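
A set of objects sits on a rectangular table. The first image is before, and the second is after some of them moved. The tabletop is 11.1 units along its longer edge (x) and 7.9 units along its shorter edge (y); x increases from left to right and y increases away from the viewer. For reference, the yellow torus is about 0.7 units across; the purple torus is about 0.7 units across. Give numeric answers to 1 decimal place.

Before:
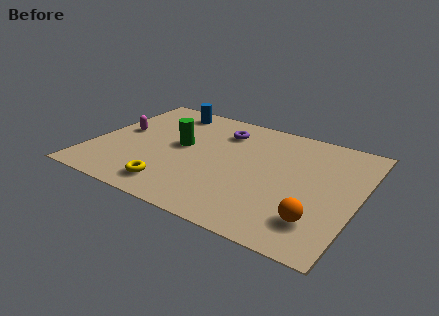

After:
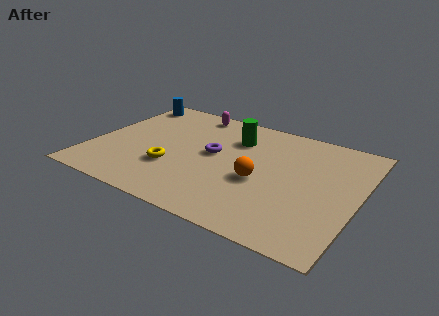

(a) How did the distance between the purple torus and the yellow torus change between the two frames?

-2.7

The distance was about 5.0 in the first image and 2.3 in the second, so they moved 2.7 units closer together.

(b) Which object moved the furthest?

the magenta capsule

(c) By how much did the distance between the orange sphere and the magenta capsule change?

-4.0

The distance was about 9.1 in the first image and 5.1 in the second, so they moved 4.0 units closer together.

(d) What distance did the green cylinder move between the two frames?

2.6

From (3.6, 4.3) to (5.7, 5.8), the green cylinder covered √(2.1² + 1.5²) ≈ 2.6 units.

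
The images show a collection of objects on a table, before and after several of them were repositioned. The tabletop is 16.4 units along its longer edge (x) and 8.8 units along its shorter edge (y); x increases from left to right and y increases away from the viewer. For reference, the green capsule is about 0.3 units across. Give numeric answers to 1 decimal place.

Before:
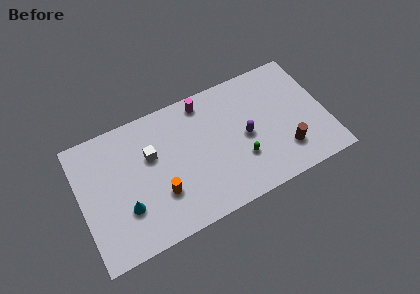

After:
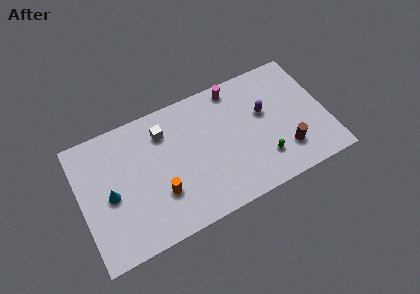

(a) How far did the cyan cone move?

1.6

The cyan cone was near (2.8, 2.8) before and (1.9, 4.1) after, so it travelled √(0.9² + 1.3²) ≈ 1.6 units.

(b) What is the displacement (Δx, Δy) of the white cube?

(1.0, 1.2)

The white cube was at about (4.8, 5.6) and moved to about (5.8, 6.8).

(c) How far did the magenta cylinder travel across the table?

2.1

The magenta cylinder was near (8.6, 7.7) before and (10.7, 7.8) after, so it travelled √(2.1² + 0.1²) ≈ 2.1 units.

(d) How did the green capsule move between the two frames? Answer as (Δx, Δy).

(1.4, -0.6)

From the two frames, the green capsule sits at roughly (10.5, 2.8) before and (11.9, 2.2) after.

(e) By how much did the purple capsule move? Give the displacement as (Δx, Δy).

(1.4, 1.1)

The purple capsule was at about (11.0, 4.2) and moved to about (12.4, 5.3).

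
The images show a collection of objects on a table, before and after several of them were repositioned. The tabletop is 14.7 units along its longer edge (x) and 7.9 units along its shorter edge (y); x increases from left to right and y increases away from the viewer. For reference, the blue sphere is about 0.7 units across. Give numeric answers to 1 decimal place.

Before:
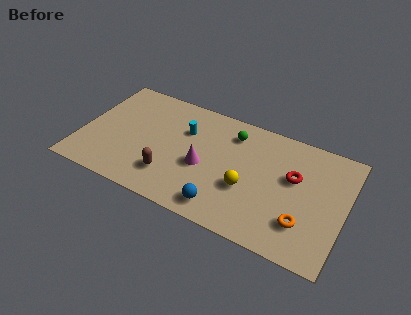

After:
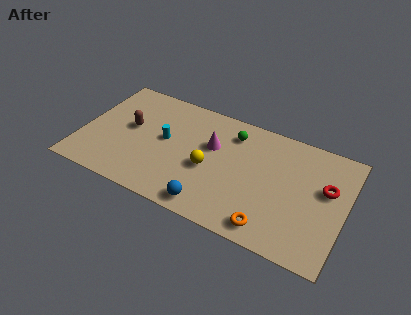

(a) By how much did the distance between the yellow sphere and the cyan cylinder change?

-1.7

They were about 4.5 units apart before and 2.8 after — 1.7 units closer together.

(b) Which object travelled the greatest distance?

the brown capsule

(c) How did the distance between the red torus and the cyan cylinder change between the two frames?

+2.8

Before: roughly 6.2 units apart; after: 9.0. That's 2.8 units further apart.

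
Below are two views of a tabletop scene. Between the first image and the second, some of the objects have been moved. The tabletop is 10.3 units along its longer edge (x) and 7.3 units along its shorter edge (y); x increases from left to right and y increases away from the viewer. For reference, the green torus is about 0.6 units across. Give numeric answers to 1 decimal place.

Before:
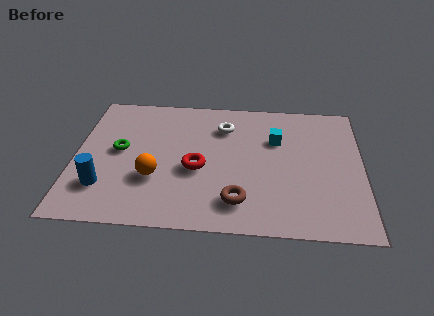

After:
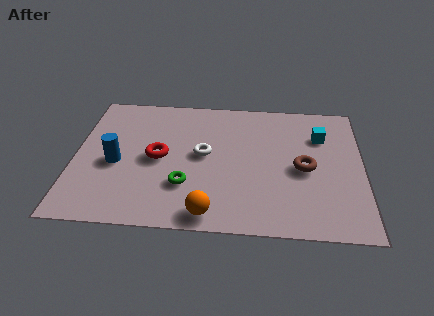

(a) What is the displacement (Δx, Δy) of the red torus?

(-1.4, 0.5)

The red torus was at about (4.4, 3.1) and moved to about (3.0, 3.6).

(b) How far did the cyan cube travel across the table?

1.6

The cyan cube moved from about (7.2, 4.9) to (8.8, 5.2), a distance of √(1.6² + 0.3²) ≈ 1.6.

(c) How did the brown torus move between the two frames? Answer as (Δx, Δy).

(2.3, 1.9)

From the two frames, the brown torus sits at roughly (5.9, 1.5) before and (8.2, 3.4) after.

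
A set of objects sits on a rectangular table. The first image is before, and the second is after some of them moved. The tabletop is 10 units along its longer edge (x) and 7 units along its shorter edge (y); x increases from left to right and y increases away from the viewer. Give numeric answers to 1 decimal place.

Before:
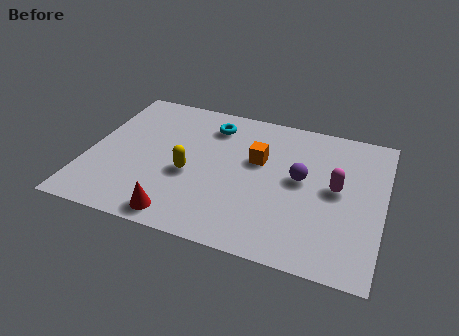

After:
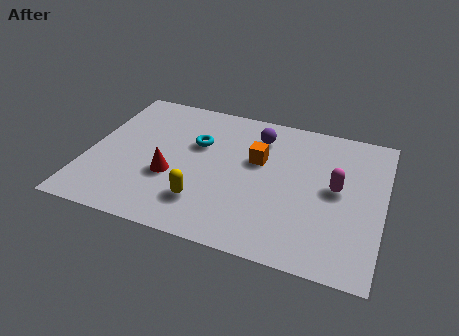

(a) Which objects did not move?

the orange cube and the magenta capsule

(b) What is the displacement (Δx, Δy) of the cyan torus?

(-0.4, -1.1)

From the two frames, the cyan torus sits at roughly (4.0, 5.6) before and (3.6, 4.5) after.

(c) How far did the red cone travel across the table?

1.9

The red cone was near (3.4, 0.8) before and (2.9, 2.6) after, so it travelled √(0.5² + 1.8²) ≈ 1.9 units.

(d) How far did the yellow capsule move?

1.3

The yellow capsule was near (3.5, 2.9) before and (4.1, 1.7) after, so it travelled √(0.6² + 1.2²) ≈ 1.3 units.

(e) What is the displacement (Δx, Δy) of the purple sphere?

(-1.6, 1.7)

The purple sphere was at about (7.2, 3.8) and moved to about (5.6, 5.5).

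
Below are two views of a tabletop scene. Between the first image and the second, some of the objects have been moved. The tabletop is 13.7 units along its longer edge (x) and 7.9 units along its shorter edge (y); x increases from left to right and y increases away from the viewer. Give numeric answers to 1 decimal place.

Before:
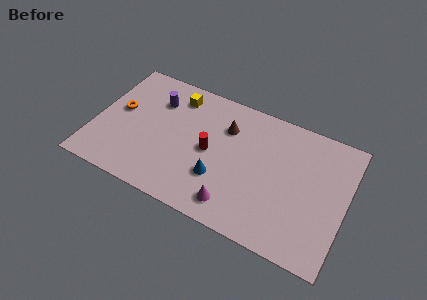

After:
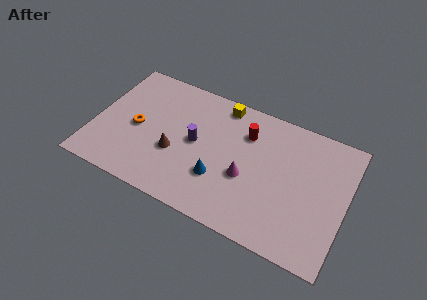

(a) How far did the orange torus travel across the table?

1.3

The orange torus moved from about (1.2, 4.4) to (2.3, 3.7), a distance of √(1.1² + 0.7²) ≈ 1.3.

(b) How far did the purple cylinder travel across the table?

2.9

The purple cylinder moved from about (3.1, 5.8) to (5.5, 4.1), a distance of √(2.4² + 1.7²) ≈ 2.9.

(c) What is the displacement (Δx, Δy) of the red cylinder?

(1.8, 1.9)

The red cylinder was at about (6.3, 3.9) and moved to about (8.1, 5.8).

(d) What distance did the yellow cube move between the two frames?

2.5

The yellow cube was near (4.1, 6.5) before and (6.6, 7.0) after, so it travelled √(2.5² + 0.5²) ≈ 2.5 units.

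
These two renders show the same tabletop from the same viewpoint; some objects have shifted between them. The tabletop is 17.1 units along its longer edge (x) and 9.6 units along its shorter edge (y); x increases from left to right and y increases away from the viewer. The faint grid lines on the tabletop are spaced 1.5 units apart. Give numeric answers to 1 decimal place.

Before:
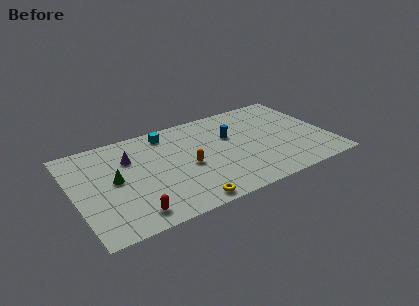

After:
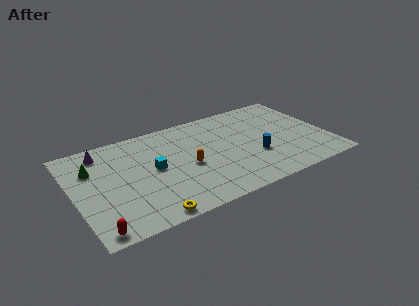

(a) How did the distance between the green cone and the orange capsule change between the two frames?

+1.7

The distance was about 4.9 in the first image and 6.6 in the second, so they moved 1.7 units further apart.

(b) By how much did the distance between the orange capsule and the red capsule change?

+2.3

The distance was about 5.0 in the first image and 7.3 in the second, so they moved 2.3 units further apart.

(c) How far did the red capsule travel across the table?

2.5

The red capsule moved from about (3.4, 1.4) to (1.0, 0.9), a distance of √(2.4² + 0.5²) ≈ 2.5.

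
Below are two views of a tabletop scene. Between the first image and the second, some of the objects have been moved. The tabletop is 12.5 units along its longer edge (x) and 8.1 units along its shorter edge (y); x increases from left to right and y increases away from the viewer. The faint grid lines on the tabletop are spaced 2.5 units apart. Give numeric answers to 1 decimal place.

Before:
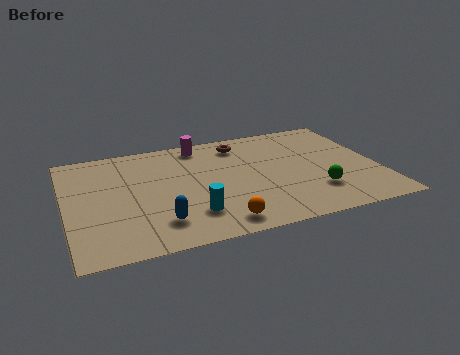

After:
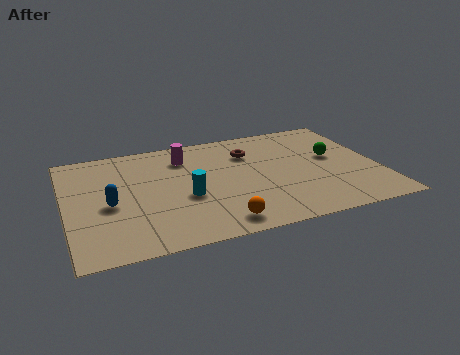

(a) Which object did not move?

the orange sphere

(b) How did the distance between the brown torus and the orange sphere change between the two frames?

-0.7

Before: roughly 5.8 units apart; after: 5.1. That's 0.7 units closer together.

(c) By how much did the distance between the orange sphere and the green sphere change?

+2.0

They were about 4.1 units apart before and 6.1 after — 2.0 units further apart.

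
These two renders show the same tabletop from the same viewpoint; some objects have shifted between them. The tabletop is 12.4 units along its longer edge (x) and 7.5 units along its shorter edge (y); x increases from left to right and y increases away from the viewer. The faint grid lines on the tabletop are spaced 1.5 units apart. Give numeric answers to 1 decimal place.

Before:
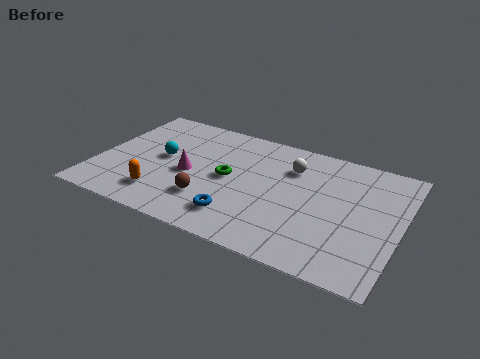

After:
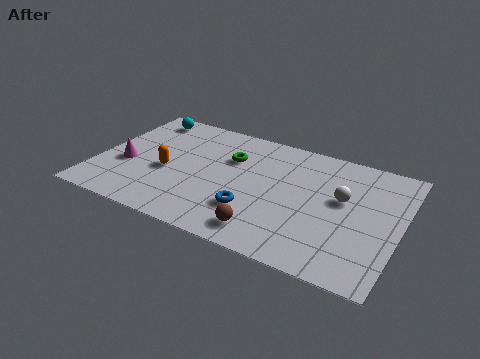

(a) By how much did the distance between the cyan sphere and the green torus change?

+1.3

Before: roughly 2.8 units apart; after: 4.1. That's 1.3 units further apart.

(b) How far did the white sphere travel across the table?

2.5

The white sphere was near (7.8, 5.5) before and (10.0, 4.4) after, so it travelled √(2.2² + 1.1²) ≈ 2.5 units.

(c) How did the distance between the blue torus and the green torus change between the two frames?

+0.9

They were about 2.3 units apart before and 3.2 after — 0.9 units further apart.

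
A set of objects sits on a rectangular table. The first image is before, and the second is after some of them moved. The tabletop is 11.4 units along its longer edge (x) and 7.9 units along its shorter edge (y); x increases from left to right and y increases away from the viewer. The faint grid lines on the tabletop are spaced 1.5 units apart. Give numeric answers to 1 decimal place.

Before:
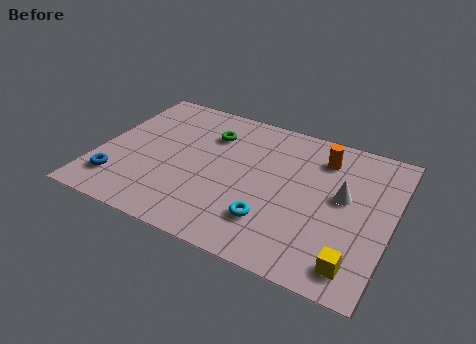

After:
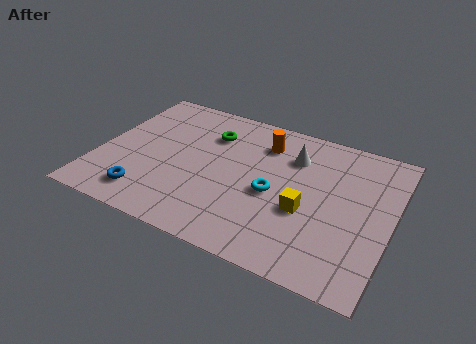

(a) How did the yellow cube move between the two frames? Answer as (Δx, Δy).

(-2.1, 1.9)

From the two frames, the yellow cube sits at roughly (10.3, 1.2) before and (8.2, 3.1) after.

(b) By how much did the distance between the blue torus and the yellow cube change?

-3.1

The distance was about 9.3 in the first image and 6.2 in the second, so they moved 3.1 units closer together.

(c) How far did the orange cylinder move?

2.3

The orange cylinder was near (8.5, 6.2) before and (6.2, 6.1) after, so it travelled √(2.3² + 0.1²) ≈ 2.3 units.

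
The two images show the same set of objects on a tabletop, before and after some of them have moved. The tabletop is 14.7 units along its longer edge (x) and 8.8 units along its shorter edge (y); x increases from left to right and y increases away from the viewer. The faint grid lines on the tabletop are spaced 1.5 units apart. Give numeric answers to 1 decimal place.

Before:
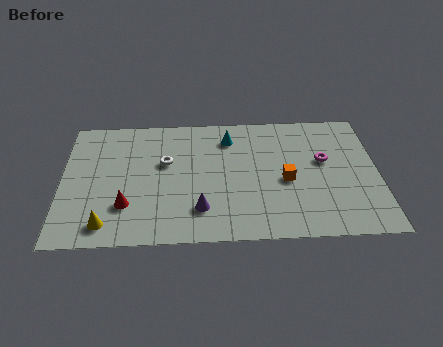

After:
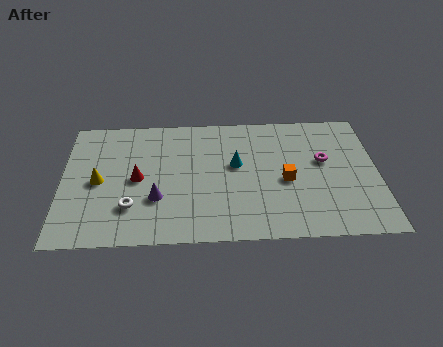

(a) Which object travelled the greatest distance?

the white torus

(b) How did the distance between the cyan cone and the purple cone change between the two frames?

-0.8

The distance was about 5.1 in the first image and 4.3 in the second, so they moved 0.8 units closer together.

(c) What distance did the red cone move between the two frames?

1.9

The red cone moved from about (3.0, 2.5) to (3.5, 4.3), a distance of √(0.5² + 1.8²) ≈ 1.9.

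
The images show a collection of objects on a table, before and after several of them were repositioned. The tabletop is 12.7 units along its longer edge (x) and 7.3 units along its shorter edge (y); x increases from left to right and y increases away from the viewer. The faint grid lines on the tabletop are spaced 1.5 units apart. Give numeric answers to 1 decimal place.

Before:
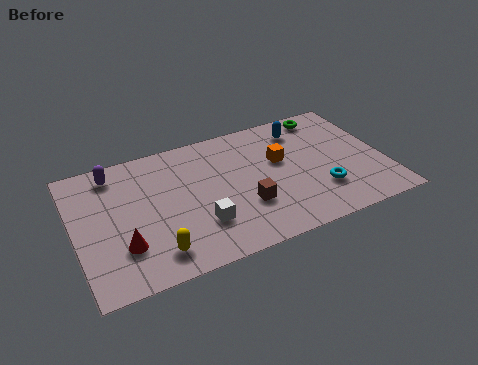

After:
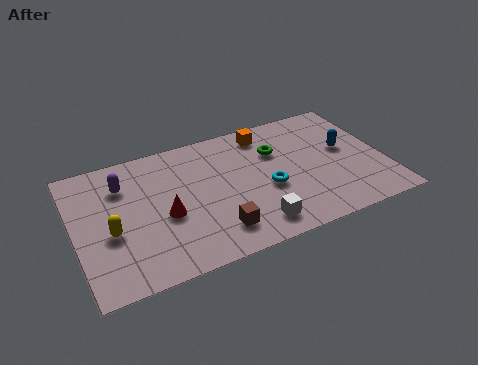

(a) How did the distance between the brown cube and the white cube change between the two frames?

-0.4

They were about 1.9 units apart before and 1.5 after — 0.4 units closer together.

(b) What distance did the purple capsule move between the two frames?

0.9

The purple capsule moved from about (1.8, 6.2) to (2.1, 5.4), a distance of √(0.3² + 0.8²) ≈ 0.9.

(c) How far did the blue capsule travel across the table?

2.4

From (9.6, 5.9) to (11.2, 4.1), the blue capsule covered √(1.6² + 1.8²) ≈ 2.4 units.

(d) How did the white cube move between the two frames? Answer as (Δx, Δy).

(2.1, -0.9)

The white cube was at about (4.9, 2.1) and moved to about (7.0, 1.2).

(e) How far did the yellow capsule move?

2.3

The yellow capsule was near (3.0, 1.3) before and (1.4, 3.0) after, so it travelled √(1.6² + 1.7²) ≈ 2.3 units.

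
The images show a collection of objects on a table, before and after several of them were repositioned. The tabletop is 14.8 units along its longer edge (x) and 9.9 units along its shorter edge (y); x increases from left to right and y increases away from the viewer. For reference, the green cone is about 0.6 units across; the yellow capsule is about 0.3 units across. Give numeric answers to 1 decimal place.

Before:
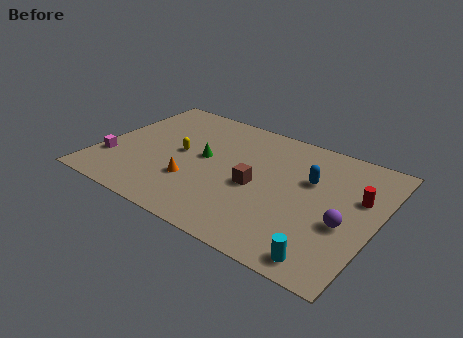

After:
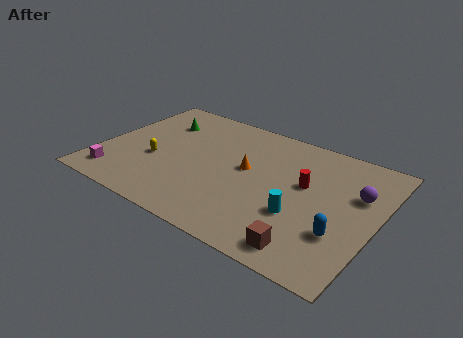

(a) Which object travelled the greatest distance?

the brown cube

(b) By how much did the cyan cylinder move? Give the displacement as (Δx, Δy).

(-1.8, 2.3)

The cyan cylinder started near (12.8, 1.1) and ended near (11.0, 3.4).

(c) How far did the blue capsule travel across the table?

3.8

The blue capsule moved from about (11.1, 6.3) to (13.2, 3.1), a distance of √(2.1² + 3.2²) ≈ 3.8.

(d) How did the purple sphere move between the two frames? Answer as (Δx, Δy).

(0.3, 2.5)

From the two frames, the purple sphere sits at roughly (13.3, 3.9) before and (13.6, 6.4) after.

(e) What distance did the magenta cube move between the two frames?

1.3

The magenta cube moved from about (0.8, 2.8) to (1.3, 1.6), a distance of √(0.5² + 1.2²) ≈ 1.3.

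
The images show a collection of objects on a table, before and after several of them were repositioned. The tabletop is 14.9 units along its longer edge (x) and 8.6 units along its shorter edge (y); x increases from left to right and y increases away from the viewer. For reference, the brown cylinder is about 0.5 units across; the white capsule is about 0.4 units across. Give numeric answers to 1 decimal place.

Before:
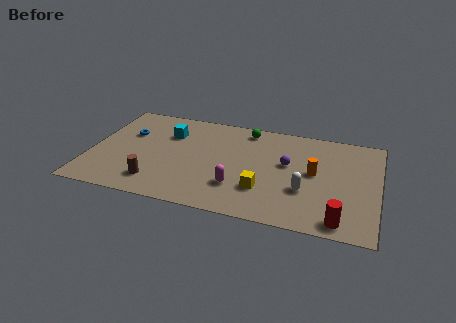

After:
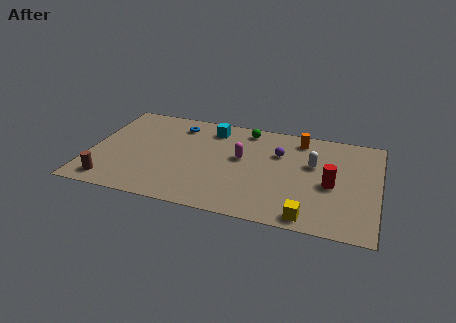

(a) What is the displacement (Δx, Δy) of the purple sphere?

(-0.5, 0.8)

From the two frames, the purple sphere sits at roughly (10.2, 5.0) before and (9.7, 5.8) after.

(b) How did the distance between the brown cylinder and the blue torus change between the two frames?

+2.2

Before: roughly 4.3 units apart; after: 6.5. That's 2.2 units further apart.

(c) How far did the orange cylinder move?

2.8

From (11.6, 4.6) to (10.7, 7.3), the orange cylinder covered √(0.9² + 2.7²) ≈ 2.8 units.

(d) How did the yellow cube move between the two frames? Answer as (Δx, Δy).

(2.4, -1.6)

The yellow cube started near (9.1, 2.5) and ended near (11.5, 0.9).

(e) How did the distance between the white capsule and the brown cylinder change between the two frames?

+3.3

Before: roughly 7.7 units apart; after: 11.0. That's 3.3 units further apart.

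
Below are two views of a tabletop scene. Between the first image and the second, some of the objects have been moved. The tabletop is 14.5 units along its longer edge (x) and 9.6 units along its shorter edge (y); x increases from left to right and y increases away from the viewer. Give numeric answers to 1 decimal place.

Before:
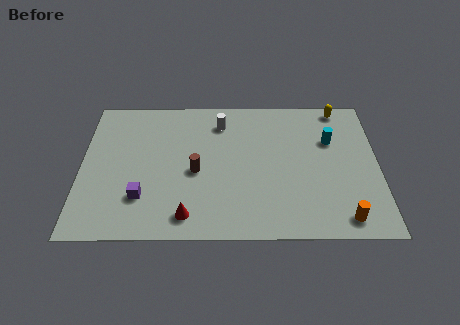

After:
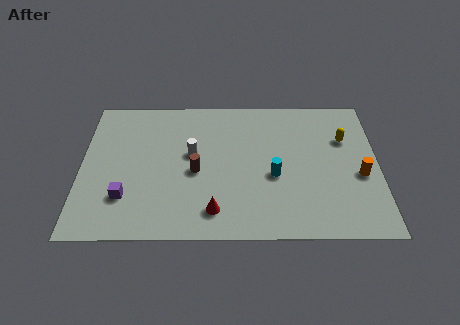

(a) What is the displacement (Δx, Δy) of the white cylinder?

(-1.4, -2.2)

The white cylinder was at about (6.8, 7.7) and moved to about (5.4, 5.5).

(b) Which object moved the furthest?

the cyan cylinder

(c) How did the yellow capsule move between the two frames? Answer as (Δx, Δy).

(0.2, -2.2)

From the two frames, the yellow capsule sits at roughly (12.7, 8.7) before and (12.9, 6.5) after.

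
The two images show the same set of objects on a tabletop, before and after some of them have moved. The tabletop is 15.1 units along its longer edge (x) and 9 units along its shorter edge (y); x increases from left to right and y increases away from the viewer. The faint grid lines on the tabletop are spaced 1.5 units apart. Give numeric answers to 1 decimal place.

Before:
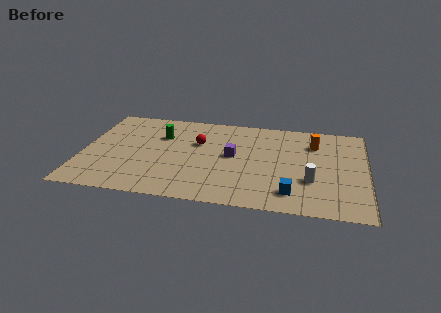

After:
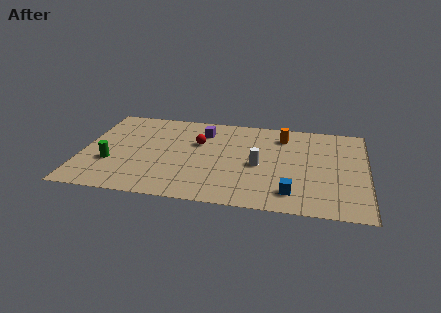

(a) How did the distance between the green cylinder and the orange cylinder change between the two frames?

+1.7

The distance was about 8.2 in the first image and 9.9 in the second, so they moved 1.7 units further apart.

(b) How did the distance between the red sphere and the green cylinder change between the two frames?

+3.2

Before: roughly 2.0 units apart; after: 5.2. That's 3.2 units further apart.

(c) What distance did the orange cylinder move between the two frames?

1.8

From (12.3, 6.7) to (10.6, 7.2), the orange cylinder covered √(1.7² + 0.5²) ≈ 1.8 units.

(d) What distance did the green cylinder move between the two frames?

4.0

The green cylinder moved from about (4.1, 6.2) to (1.6, 3.1), a distance of √(2.5² + 3.1²) ≈ 4.0.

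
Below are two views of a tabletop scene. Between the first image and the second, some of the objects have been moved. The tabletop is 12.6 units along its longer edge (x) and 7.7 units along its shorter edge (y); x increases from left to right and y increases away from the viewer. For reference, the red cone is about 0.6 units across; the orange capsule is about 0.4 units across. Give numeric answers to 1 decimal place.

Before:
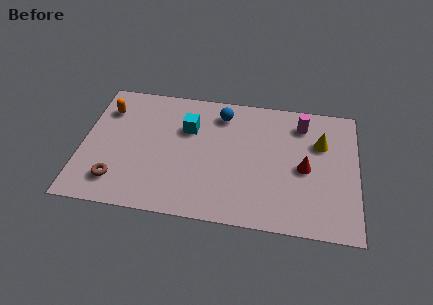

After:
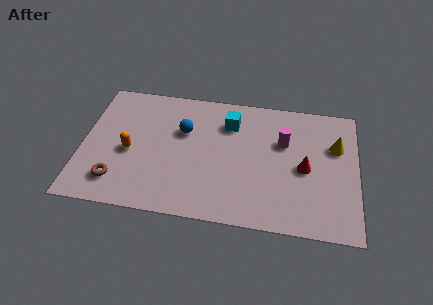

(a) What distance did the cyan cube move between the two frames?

2.0

The cyan cube was near (4.8, 5.2) before and (6.7, 5.8) after, so it travelled √(1.9² + 0.6²) ≈ 2.0 units.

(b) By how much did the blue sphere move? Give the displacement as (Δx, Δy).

(-1.7, -1.3)

From the two frames, the blue sphere sits at roughly (6.3, 6.3) before and (4.6, 5.0) after.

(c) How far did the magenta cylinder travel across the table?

1.4

The magenta cylinder was near (10.0, 6.2) before and (9.2, 5.0) after, so it travelled √(0.8² + 1.2²) ≈ 1.4 units.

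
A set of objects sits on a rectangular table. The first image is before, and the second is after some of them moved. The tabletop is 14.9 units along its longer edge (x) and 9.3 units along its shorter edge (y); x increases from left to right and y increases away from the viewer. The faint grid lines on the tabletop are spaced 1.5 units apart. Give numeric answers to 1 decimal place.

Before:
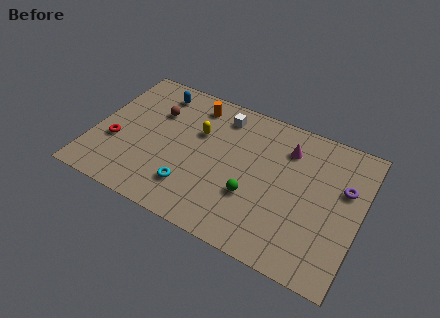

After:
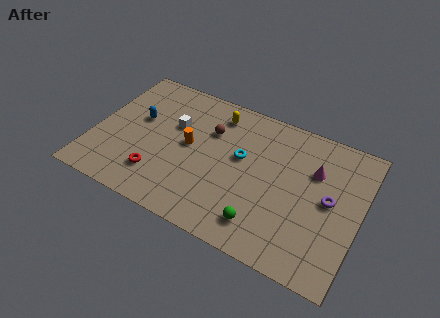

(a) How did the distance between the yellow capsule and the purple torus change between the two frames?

-0.9

Before: roughly 8.2 units apart; after: 7.3. That's 0.9 units closer together.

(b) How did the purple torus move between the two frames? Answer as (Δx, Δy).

(-0.7, -1.1)

From the two frames, the purple torus sits at roughly (13.9, 5.9) before and (13.2, 4.8) after.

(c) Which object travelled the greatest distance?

the cyan torus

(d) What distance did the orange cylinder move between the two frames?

2.9

The orange cylinder moved from about (5.2, 7.8) to (5.3, 4.9), a distance of √(0.1² + 2.9²) ≈ 2.9.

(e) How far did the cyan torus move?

4.0

From (5.8, 2.2) to (8.2, 5.4), the cyan torus covered √(2.4² + 3.2²) ≈ 4.0 units.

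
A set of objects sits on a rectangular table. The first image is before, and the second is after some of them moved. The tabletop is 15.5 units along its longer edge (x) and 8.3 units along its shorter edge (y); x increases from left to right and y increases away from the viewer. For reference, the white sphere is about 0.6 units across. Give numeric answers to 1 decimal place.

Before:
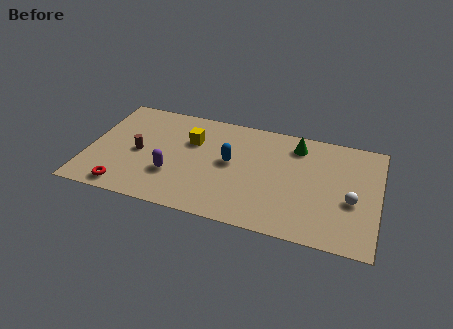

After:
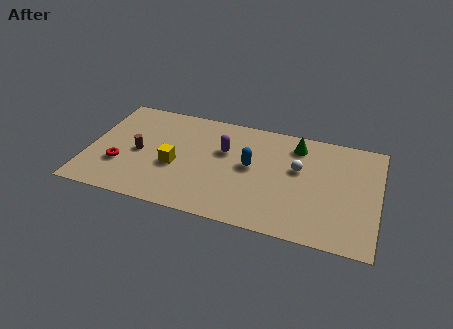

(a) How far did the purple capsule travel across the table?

3.7

The purple capsule was near (4.6, 2.7) before and (7.2, 5.3) after, so it travelled √(2.6² + 2.6²) ≈ 3.7 units.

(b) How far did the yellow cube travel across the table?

2.3

From (5.4, 5.6) to (4.7, 3.4), the yellow cube covered √(0.7² + 2.2²) ≈ 2.3 units.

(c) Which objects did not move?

the brown cylinder and the green cone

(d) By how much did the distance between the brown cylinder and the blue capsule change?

+1.1

The distance was about 4.9 in the first image and 6.0 in the second, so they moved 1.1 units further apart.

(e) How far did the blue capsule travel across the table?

1.1

From (7.6, 4.5) to (8.7, 4.5), the blue capsule covered √(1.1² + 0.0²) ≈ 1.1 units.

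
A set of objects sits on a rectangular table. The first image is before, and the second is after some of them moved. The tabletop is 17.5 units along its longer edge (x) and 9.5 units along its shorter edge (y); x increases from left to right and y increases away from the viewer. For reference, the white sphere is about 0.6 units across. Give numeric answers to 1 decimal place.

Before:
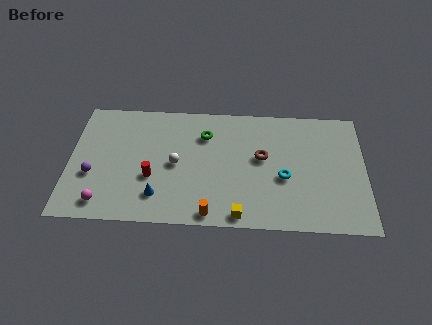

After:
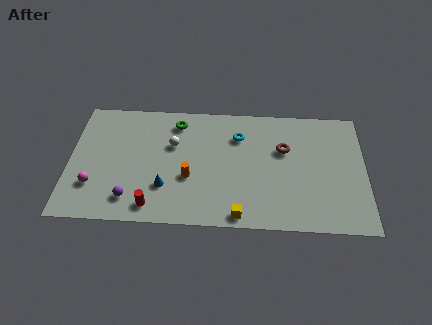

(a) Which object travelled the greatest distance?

the cyan torus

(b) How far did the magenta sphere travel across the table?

1.4

From (2.1, 1.4) to (1.5, 2.7), the magenta sphere covered √(0.6² + 1.3²) ≈ 1.4 units.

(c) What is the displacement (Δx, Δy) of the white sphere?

(-0.2, 1.5)

From the two frames, the white sphere sits at roughly (6.3, 4.6) before and (6.1, 6.1) after.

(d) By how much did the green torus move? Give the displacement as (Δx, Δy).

(-1.7, 0.9)

The green torus was at about (8.0, 7.0) and moved to about (6.3, 7.9).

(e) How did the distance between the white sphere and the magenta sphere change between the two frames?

+0.4

They were about 5.3 units apart before and 5.7 after — 0.4 units further apart.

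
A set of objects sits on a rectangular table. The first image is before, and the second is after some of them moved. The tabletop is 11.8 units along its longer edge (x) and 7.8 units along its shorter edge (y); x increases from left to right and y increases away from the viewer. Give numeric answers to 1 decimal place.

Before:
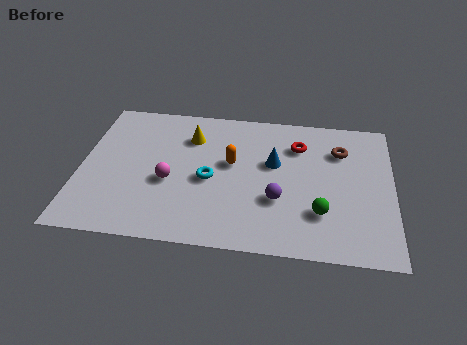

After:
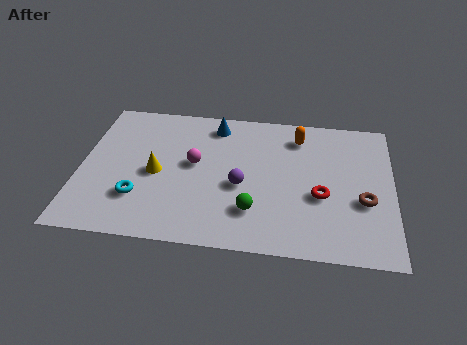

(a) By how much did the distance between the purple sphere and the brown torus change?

+0.8

They were about 3.8 units apart before and 4.6 after — 0.8 units further apart.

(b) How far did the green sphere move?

2.5

From (9.1, 2.2) to (6.6, 2.0), the green sphere covered √(2.5² + 0.2²) ≈ 2.5 units.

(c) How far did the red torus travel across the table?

2.8

From (8.2, 5.8) to (9.1, 3.1), the red torus covered √(0.9² + 2.7²) ≈ 2.8 units.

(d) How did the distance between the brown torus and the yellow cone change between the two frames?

+2.1

They were about 5.7 units apart before and 7.8 after — 2.1 units further apart.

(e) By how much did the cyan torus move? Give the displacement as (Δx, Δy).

(-2.6, -1.3)

From the two frames, the cyan torus sits at roughly (4.9, 3.5) before and (2.3, 2.2) after.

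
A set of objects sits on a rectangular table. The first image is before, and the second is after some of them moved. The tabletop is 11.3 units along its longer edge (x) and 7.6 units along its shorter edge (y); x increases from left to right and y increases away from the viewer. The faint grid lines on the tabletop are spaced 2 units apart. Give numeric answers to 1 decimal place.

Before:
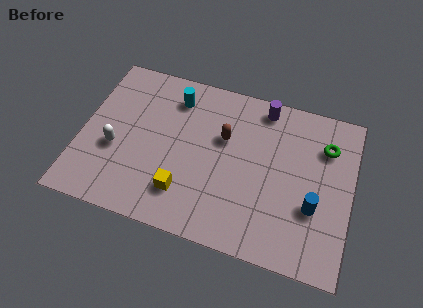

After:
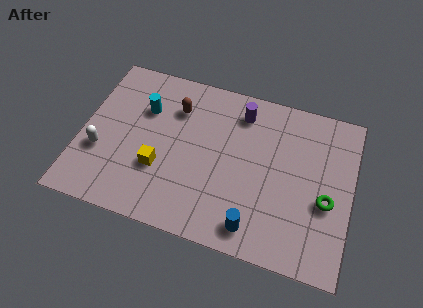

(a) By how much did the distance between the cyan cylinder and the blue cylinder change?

-0.5

They were about 7.0 units apart before and 6.5 after — 0.5 units closer together.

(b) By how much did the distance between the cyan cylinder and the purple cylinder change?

+0.4

The distance was about 3.7 in the first image and 4.1 in the second, so they moved 0.4 units further apart.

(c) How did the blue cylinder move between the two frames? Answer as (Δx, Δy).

(-2.3, -1.6)

From the two frames, the blue cylinder sits at roughly (9.8, 2.7) before and (7.5, 1.1) after.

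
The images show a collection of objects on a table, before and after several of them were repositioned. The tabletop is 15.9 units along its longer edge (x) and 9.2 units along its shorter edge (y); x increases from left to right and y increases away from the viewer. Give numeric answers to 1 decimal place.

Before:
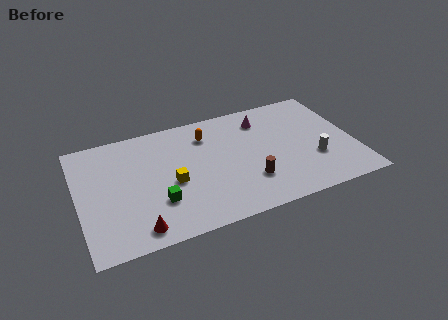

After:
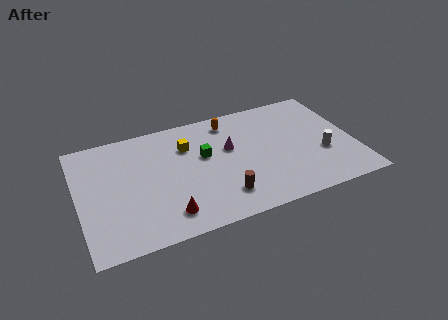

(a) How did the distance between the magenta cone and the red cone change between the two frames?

-4.3

The distance was about 9.9 in the first image and 5.6 in the second, so they moved 4.3 units closer together.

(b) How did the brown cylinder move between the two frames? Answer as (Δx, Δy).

(-1.6, -0.6)

The brown cylinder started near (9.6, 2.6) and ended near (8.0, 2.0).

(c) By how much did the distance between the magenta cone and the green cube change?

-6.4

They were about 7.9 units apart before and 1.5 after — 6.4 units closer together.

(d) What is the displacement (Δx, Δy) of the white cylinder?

(0.5, 0.3)

The white cylinder was at about (13.5, 3.1) and moved to about (14.0, 3.4).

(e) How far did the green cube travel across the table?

4.0

From (4.4, 2.8) to (7.3, 5.5), the green cube covered √(2.9² + 2.7²) ≈ 4.0 units.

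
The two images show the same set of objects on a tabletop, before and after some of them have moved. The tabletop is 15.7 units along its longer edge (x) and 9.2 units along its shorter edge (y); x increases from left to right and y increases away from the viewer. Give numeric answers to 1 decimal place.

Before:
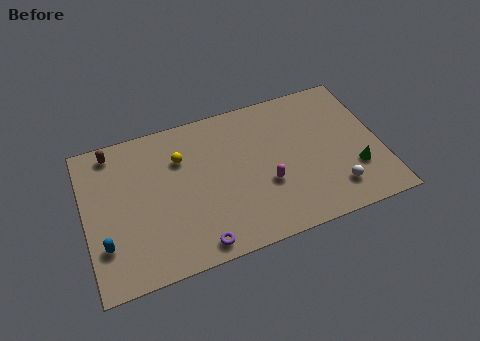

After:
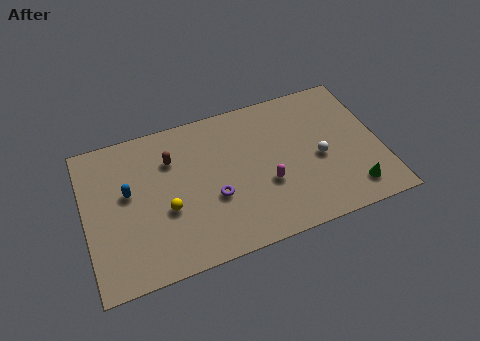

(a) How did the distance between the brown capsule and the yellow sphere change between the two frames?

-0.8

Before: roughly 3.8 units apart; after: 3.0. That's 0.8 units closer together.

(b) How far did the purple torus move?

2.7

The purple torus was near (5.6, 1.0) before and (6.7, 3.5) after, so it travelled √(1.1² + 2.5²) ≈ 2.7 units.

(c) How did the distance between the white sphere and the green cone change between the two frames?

+1.4

The distance was about 1.5 in the first image and 2.9 in the second, so they moved 1.4 units further apart.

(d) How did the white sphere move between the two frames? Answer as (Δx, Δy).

(-0.6, 2.2)

From the two frames, the white sphere sits at roughly (13.0, 1.9) before and (12.4, 4.1) after.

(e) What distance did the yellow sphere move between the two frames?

3.1

The yellow sphere moved from about (5.2, 6.5) to (4.2, 3.6), a distance of √(1.0² + 2.9²) ≈ 3.1.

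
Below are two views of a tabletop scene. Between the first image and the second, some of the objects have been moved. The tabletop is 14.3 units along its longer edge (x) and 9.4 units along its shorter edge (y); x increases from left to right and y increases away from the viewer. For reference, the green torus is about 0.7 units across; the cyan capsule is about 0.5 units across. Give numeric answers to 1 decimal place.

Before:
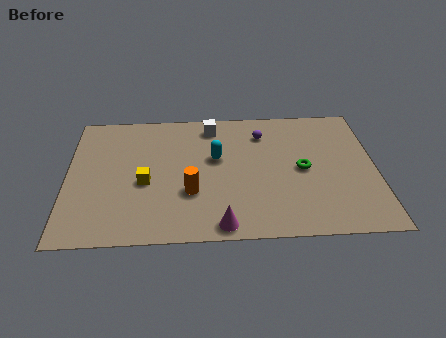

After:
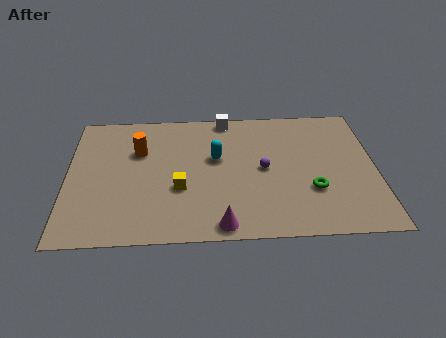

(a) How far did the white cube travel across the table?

0.9

From (6.7, 8.0) to (7.4, 8.6), the white cube covered √(0.7² + 0.6²) ≈ 0.9 units.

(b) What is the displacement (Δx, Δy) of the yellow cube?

(1.6, -0.5)

From the two frames, the yellow cube sits at roughly (3.6, 4.0) before and (5.2, 3.5) after.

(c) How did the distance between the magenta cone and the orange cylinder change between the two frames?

+3.9

The distance was about 2.7 in the first image and 6.6 in the second, so they moved 3.9 units further apart.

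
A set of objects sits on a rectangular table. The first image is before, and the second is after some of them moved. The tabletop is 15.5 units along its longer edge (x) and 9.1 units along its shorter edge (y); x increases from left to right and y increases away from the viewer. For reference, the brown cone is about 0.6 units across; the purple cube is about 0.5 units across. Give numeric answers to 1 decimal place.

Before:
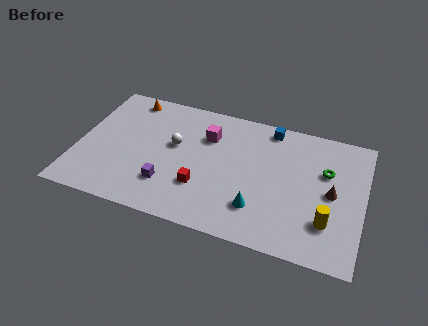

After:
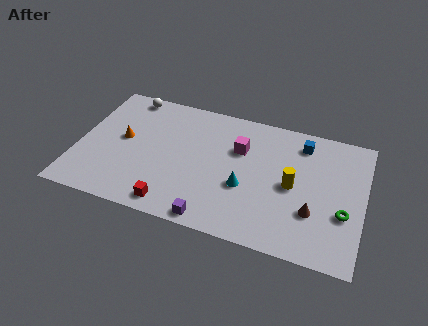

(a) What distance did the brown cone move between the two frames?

1.8

The brown cone moved from about (13.8, 4.5) to (12.9, 2.9), a distance of √(0.9² + 1.6²) ≈ 1.8.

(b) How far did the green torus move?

2.8

The green torus was near (13.4, 5.9) before and (14.5, 3.3) after, so it travelled √(1.1² + 2.6²) ≈ 2.8 units.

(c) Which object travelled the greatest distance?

the white sphere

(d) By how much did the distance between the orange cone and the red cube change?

-2.0

Before: roughly 6.9 units apart; after: 4.9. That's 2.0 units closer together.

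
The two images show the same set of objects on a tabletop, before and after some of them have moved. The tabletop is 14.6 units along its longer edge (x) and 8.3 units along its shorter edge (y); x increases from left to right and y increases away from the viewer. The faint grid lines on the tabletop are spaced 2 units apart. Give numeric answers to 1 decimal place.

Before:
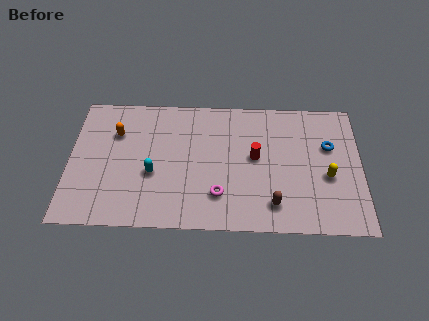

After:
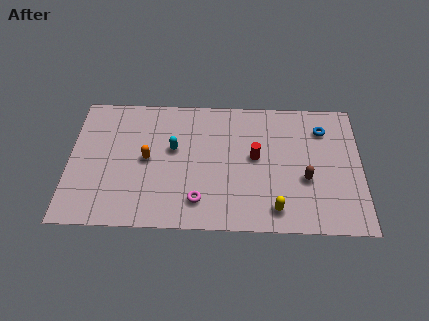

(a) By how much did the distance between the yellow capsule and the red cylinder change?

-0.4

They were about 3.8 units apart before and 3.4 after — 0.4 units closer together.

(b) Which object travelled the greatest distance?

the yellow capsule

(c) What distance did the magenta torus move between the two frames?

1.1

The magenta torus was near (7.5, 2.1) before and (6.5, 1.7) after, so it travelled √(1.0² + 0.4²) ≈ 1.1 units.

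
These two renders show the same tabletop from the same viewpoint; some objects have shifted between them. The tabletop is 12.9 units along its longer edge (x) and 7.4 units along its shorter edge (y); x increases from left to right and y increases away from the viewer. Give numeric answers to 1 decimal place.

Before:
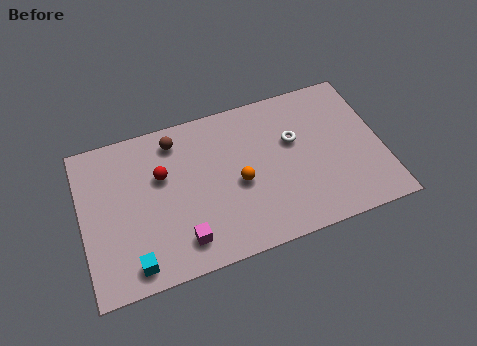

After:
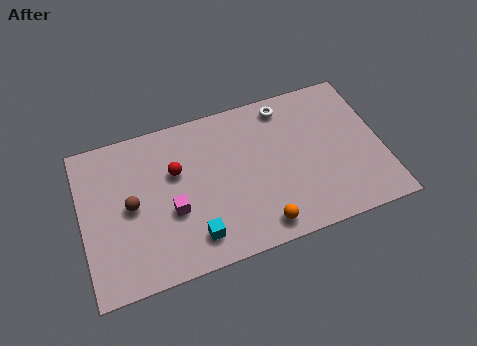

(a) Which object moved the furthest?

the brown sphere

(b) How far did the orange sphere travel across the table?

2.4

The orange sphere was near (6.7, 3.3) before and (7.4, 1.0) after, so it travelled √(0.7² + 2.3²) ≈ 2.4 units.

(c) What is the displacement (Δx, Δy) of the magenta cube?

(-0.3, 1.5)

The magenta cube was at about (4.1, 1.4) and moved to about (3.8, 2.9).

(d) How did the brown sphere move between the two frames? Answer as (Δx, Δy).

(-2.1, -2.5)

The brown sphere was at about (4.2, 6.2) and moved to about (2.1, 3.7).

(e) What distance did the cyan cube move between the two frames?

2.6

From (2.0, 1.0) to (4.6, 1.4), the cyan cube covered √(2.6² + 0.4²) ≈ 2.6 units.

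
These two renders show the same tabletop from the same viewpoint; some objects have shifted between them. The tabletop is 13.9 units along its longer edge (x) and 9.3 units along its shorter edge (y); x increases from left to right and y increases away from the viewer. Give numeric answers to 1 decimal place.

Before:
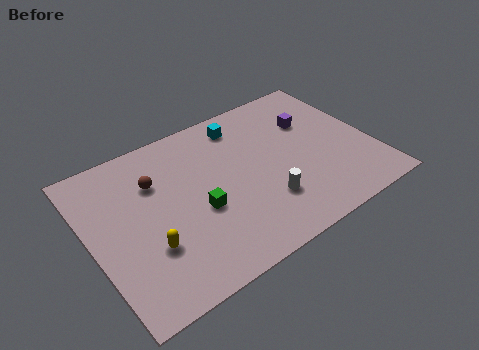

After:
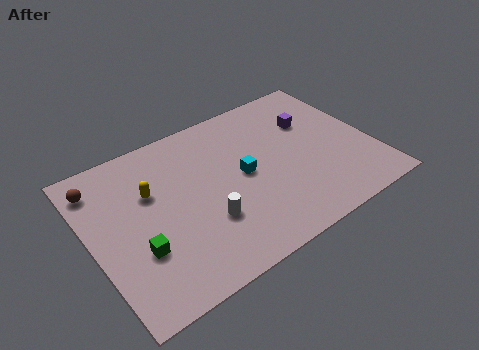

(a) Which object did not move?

the purple cube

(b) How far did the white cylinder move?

2.9

The white cylinder was near (8.2, 2.6) before and (5.3, 3.0) after, so it travelled √(2.9² + 0.4²) ≈ 2.9 units.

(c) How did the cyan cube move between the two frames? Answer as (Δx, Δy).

(-0.5, -3.1)

From the two frames, the cyan cube sits at roughly (8.0, 7.8) before and (7.5, 4.7) after.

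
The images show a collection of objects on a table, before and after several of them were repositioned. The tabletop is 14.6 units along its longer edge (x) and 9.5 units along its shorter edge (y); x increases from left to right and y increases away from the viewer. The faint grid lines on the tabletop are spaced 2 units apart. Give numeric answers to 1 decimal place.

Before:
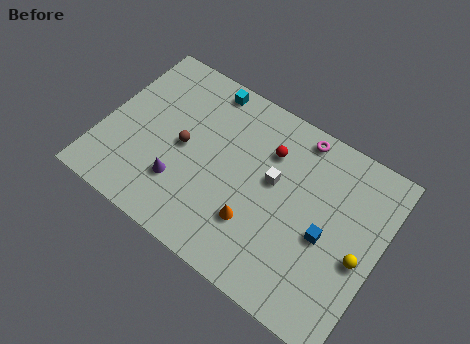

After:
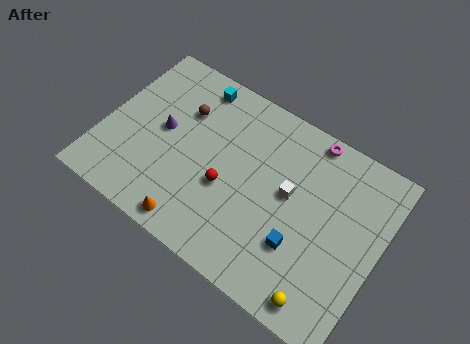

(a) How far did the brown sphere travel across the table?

1.9

The brown sphere was near (4.2, 4.7) before and (3.8, 6.6) after, so it travelled √(0.4² + 1.9²) ≈ 1.9 units.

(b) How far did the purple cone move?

2.7

The purple cone moved from about (4.4, 2.7) to (3.0, 5.0), a distance of √(1.4² + 2.3²) ≈ 2.7.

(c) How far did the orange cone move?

3.4

From (8.4, 2.8) to (5.5, 1.0), the orange cone covered √(2.9² + 1.8²) ≈ 3.4 units.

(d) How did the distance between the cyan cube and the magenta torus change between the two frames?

+1.2

The distance was about 5.0 in the first image and 6.2 in the second, so they moved 1.2 units further apart.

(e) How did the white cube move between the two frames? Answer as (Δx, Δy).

(0.9, -0.2)

The white cube started near (8.9, 5.5) and ended near (9.8, 5.3).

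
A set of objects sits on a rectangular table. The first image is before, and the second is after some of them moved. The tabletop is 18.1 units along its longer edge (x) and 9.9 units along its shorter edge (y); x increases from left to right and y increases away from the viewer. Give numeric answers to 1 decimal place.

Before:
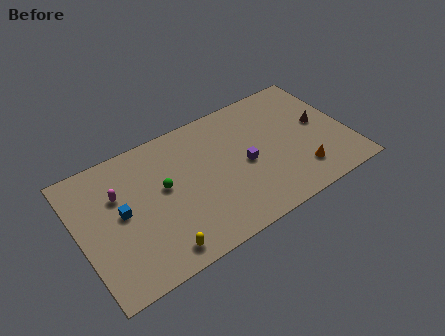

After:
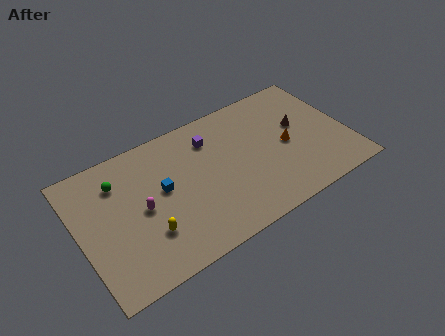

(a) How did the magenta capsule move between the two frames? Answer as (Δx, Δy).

(1.3, -1.8)

The magenta capsule was at about (2.8, 6.6) and moved to about (4.1, 4.8).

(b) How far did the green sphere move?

3.4

The green sphere was near (5.7, 5.6) before and (2.9, 7.5) after, so it travelled √(2.8² + 1.9²) ≈ 3.4 units.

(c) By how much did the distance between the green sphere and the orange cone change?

+2.0

Before: roughly 9.4 units apart; after: 11.4. That's 2.0 units further apart.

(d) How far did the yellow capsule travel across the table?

1.7

From (4.7, 1.3) to (4.2, 2.9), the yellow capsule covered √(0.5² + 1.6²) ≈ 1.7 units.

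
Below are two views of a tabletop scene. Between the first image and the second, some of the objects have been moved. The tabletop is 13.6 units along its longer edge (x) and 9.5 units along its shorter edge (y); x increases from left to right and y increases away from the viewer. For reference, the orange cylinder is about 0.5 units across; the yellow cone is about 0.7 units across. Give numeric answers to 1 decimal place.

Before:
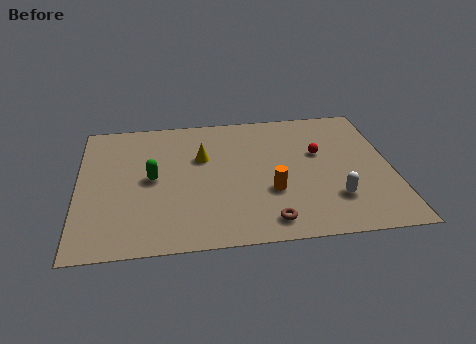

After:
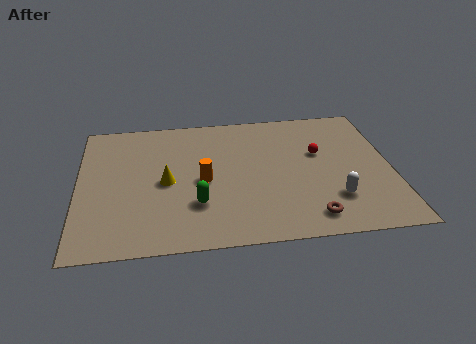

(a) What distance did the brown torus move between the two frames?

1.8

The brown torus was near (8.1, 1.3) before and (9.9, 1.4) after, so it travelled √(1.8² + 0.1²) ≈ 1.8 units.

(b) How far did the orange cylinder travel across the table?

3.1

From (8.3, 3.3) to (5.4, 4.4), the orange cylinder covered √(2.9² + 1.1²) ≈ 3.1 units.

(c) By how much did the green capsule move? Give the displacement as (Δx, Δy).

(1.9, -2.0)

From the two frames, the green capsule sits at roughly (3.2, 4.8) before and (5.1, 2.8) after.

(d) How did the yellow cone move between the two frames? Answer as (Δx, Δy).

(-1.6, -1.6)

The yellow cone started near (5.4, 6.1) and ended near (3.8, 4.5).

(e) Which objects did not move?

the red sphere and the white capsule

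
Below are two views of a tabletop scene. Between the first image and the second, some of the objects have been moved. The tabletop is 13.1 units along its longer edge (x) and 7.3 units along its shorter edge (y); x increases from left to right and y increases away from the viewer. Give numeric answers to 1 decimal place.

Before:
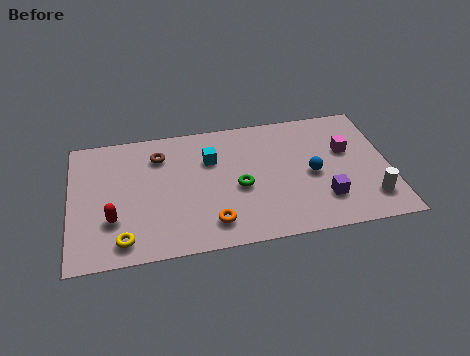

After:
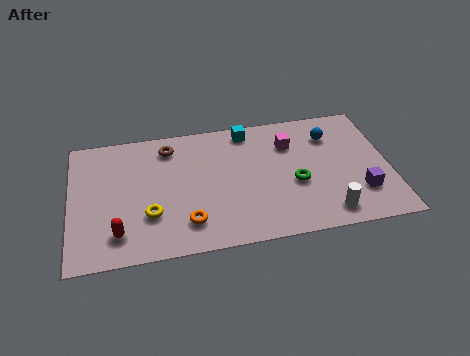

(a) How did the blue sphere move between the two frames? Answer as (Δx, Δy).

(0.9, 2.1)

The blue sphere started near (9.9, 3.4) and ended near (10.8, 5.5).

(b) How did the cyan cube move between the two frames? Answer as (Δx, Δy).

(1.6, 1.4)

The cyan cube was at about (5.8, 5.0) and moved to about (7.4, 6.4).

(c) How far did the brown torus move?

0.6

The brown torus was near (3.7, 5.6) before and (4.1, 6.0) after, so it travelled √(0.4² + 0.4²) ≈ 0.6 units.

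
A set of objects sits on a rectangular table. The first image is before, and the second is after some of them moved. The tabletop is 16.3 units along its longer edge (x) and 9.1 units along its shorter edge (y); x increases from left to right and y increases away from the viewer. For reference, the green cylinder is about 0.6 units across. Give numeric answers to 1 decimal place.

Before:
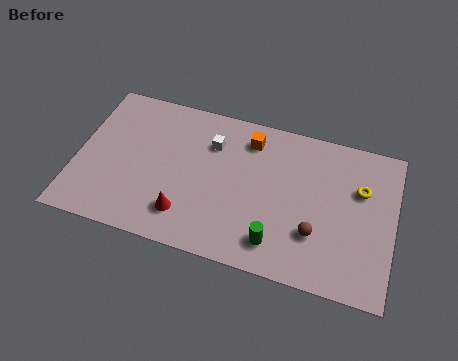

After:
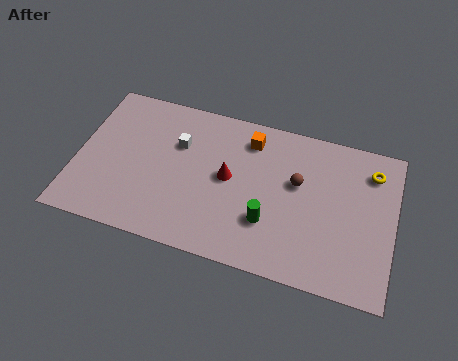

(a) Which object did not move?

the orange cube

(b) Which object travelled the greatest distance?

the red cone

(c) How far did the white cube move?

1.8

The white cube was near (6.8, 6.6) before and (5.1, 6.1) after, so it travelled √(1.7² + 0.5²) ≈ 1.8 units.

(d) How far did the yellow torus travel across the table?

1.3

The yellow torus was near (14.5, 6.0) before and (15.0, 7.2) after, so it travelled √(0.5² + 1.2²) ≈ 1.3 units.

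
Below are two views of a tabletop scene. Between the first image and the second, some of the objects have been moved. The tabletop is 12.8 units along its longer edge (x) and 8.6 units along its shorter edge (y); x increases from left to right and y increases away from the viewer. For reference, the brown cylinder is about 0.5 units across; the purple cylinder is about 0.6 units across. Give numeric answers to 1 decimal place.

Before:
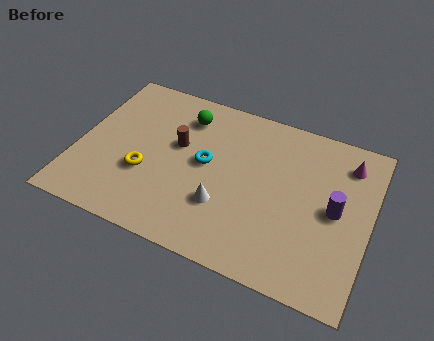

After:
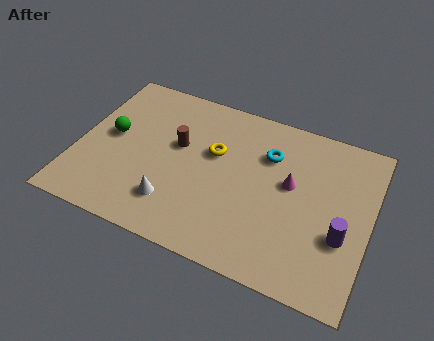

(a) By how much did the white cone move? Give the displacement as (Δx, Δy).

(-2.1, -0.7)

The white cone started near (6.6, 2.7) and ended near (4.5, 2.0).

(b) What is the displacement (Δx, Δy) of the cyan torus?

(2.6, 1.5)

The cyan torus was at about (5.6, 4.6) and moved to about (8.2, 6.1).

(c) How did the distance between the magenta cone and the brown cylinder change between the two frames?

-2.5

Before: roughly 7.5 units apart; after: 5.0. That's 2.5 units closer together.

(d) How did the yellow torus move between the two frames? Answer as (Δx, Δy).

(2.8, 2.2)

The yellow torus was at about (3.1, 3.1) and moved to about (5.9, 5.3).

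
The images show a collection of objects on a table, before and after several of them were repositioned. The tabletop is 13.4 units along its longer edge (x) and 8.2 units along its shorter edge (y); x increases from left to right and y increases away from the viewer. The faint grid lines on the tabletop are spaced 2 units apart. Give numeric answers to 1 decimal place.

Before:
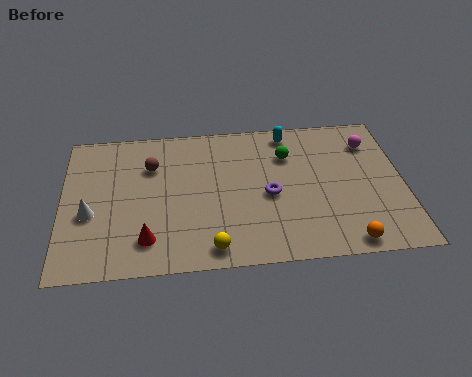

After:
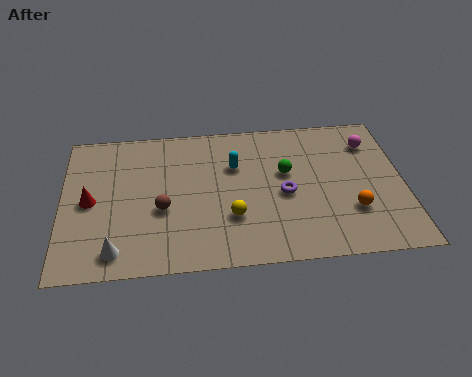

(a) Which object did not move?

the magenta sphere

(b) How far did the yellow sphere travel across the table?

1.8

From (5.8, 1.0) to (6.6, 2.6), the yellow sphere covered √(0.8² + 1.6²) ≈ 1.8 units.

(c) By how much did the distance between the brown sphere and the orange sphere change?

-1.6

The distance was about 9.0 in the first image and 7.4 in the second, so they moved 1.6 units closer together.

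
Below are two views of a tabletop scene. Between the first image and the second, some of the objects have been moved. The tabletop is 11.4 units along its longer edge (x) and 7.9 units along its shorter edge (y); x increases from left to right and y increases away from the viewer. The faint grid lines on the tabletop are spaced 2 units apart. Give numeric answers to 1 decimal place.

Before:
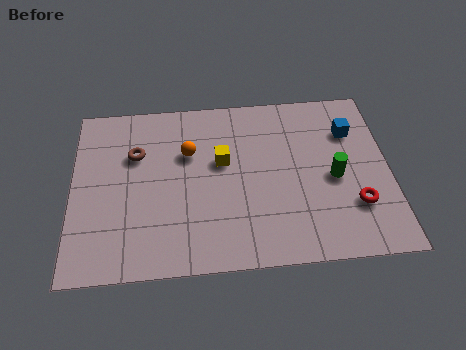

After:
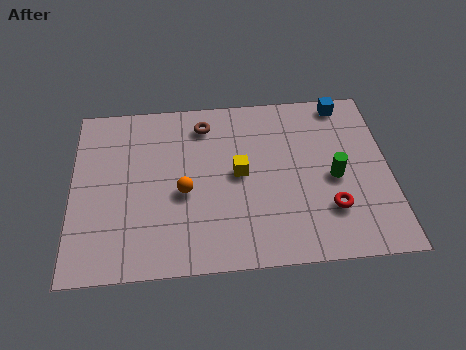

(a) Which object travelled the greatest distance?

the brown torus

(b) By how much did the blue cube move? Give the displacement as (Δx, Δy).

(-0.2, 1.4)

From the two frames, the blue cube sits at roughly (10.1, 5.7) before and (9.9, 7.1) after.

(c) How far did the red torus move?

0.9

The red torus was near (10.1, 2.3) before and (9.2, 2.2) after, so it travelled √(0.9² + 0.1²) ≈ 0.9 units.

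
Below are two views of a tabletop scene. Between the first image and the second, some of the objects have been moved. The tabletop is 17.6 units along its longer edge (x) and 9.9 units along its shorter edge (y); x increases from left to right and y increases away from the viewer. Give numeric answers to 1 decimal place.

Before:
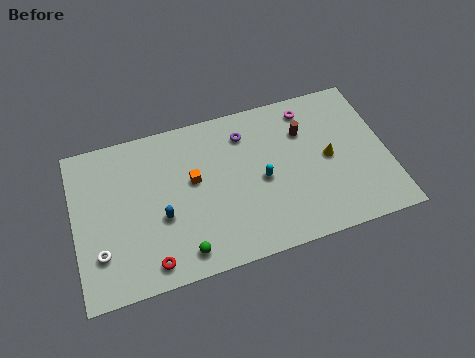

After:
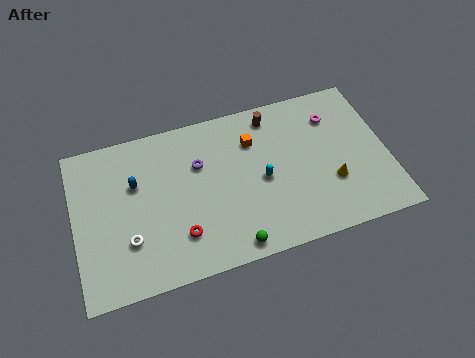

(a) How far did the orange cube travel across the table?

3.8

The orange cube moved from about (6.7, 5.7) to (10.2, 7.2), a distance of √(3.5² + 1.5²) ≈ 3.8.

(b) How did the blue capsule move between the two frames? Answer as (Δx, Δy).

(-1.3, 2.5)

The blue capsule started near (4.8, 3.9) and ended near (3.5, 6.4).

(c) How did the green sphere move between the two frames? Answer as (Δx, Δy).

(2.7, -0.4)

The green sphere was at about (5.8, 1.4) and moved to about (8.5, 1.0).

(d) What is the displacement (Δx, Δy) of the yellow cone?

(0.0, -1.6)

From the two frames, the yellow cone sits at roughly (14.3, 4.9) before and (14.3, 3.3) after.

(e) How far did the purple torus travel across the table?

3.0

The purple torus moved from about (9.8, 7.8) to (7.1, 6.6), a distance of √(2.7² + 1.2²) ≈ 3.0.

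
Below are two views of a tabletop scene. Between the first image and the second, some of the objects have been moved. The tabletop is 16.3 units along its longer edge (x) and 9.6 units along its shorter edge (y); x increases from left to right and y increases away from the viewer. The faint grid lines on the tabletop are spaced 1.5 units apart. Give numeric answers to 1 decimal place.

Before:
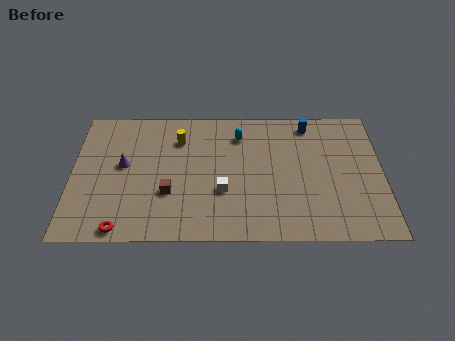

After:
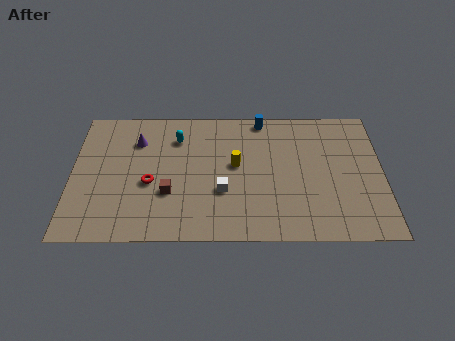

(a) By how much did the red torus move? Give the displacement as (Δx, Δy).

(1.4, 3.2)

The red torus was at about (2.7, 0.8) and moved to about (4.1, 4.0).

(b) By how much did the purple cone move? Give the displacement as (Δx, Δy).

(0.7, 1.8)

From the two frames, the purple cone sits at roughly (2.7, 5.3) before and (3.4, 7.1) after.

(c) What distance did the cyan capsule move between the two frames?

3.3

The cyan capsule was near (8.8, 7.5) before and (5.5, 7.3) after, so it travelled √(3.3² + 0.2²) ≈ 3.3 units.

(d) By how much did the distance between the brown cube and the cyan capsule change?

-1.6

The distance was about 5.6 in the first image and 4.0 in the second, so they moved 1.6 units closer together.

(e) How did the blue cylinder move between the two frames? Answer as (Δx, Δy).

(-2.5, 0.4)

The blue cylinder was at about (12.5, 8.3) and moved to about (10.0, 8.7).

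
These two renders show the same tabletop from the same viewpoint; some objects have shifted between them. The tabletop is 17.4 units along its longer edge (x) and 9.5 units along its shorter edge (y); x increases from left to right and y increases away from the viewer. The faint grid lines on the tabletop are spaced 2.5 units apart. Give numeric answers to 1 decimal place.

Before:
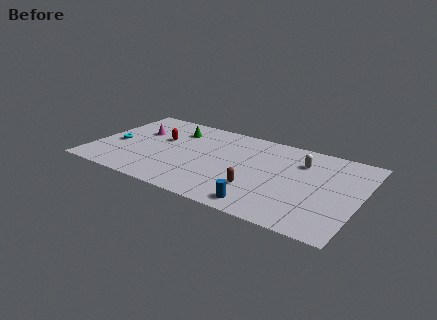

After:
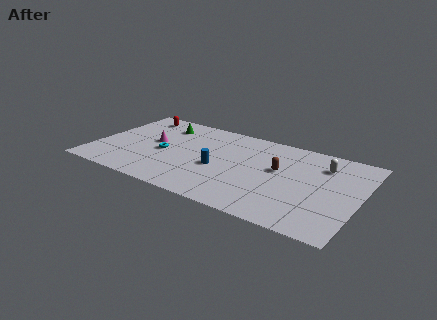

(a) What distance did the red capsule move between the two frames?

3.1

The red capsule moved from about (4.2, 5.8) to (2.1, 8.1), a distance of √(2.1² + 2.3²) ≈ 3.1.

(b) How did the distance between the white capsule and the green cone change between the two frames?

+2.3

The distance was about 8.5 in the first image and 10.8 in the second, so they moved 2.3 units further apart.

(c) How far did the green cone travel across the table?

0.9

The green cone moved from about (4.9, 7.3) to (4.0, 7.5), a distance of √(0.9² + 0.2²) ≈ 0.9.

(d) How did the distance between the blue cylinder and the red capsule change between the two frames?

-1.3

The distance was about 8.7 in the first image and 7.4 in the second, so they moved 1.3 units closer together.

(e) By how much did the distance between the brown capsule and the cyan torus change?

-2.1

The distance was about 9.7 in the first image and 7.6 in the second, so they moved 2.1 units closer together.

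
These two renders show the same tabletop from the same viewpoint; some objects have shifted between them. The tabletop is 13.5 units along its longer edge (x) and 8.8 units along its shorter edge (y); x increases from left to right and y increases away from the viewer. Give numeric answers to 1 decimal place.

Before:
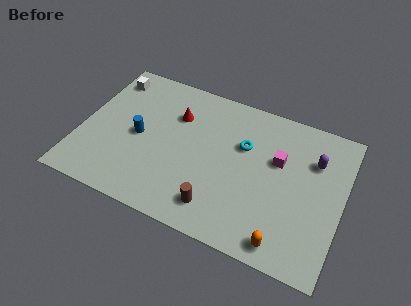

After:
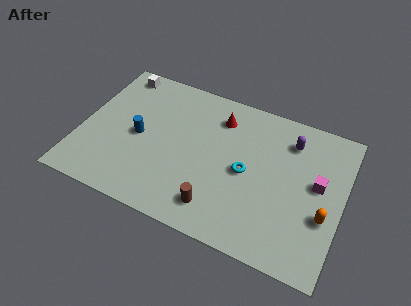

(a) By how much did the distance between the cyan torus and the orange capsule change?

-1.2

Before: roughly 5.4 units apart; after: 4.2. That's 1.2 units closer together.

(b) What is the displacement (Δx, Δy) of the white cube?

(0.4, 0.5)

From the two frames, the white cube sits at roughly (1.0, 7.3) before and (1.4, 7.8) after.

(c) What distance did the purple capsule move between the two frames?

1.5

The purple capsule was near (11.9, 6.2) before and (10.6, 6.9) after, so it travelled √(1.3² + 0.7²) ≈ 1.5 units.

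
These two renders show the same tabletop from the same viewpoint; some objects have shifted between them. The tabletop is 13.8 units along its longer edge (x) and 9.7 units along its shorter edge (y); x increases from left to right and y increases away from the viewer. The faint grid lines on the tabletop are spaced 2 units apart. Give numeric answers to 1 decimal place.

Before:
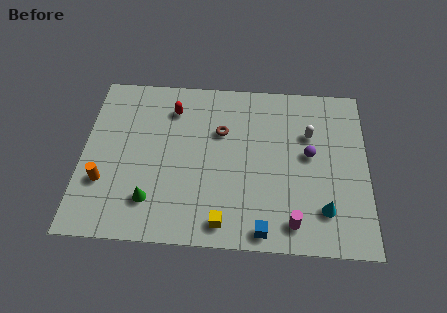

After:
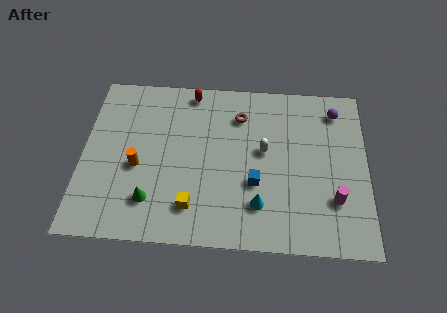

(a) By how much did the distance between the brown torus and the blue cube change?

-1.9

Before: roughly 5.9 units apart; after: 4.0. That's 1.9 units closer together.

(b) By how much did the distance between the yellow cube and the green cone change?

-1.6

They were about 3.6 units apart before and 2.0 after — 1.6 units closer together.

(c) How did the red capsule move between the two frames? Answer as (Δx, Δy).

(0.9, 1.1)

The red capsule was at about (4.3, 7.6) and moved to about (5.2, 8.7).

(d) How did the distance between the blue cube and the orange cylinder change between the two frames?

-2.3

The distance was about 8.0 in the first image and 5.7 in the second, so they moved 2.3 units closer together.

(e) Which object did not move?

the green cone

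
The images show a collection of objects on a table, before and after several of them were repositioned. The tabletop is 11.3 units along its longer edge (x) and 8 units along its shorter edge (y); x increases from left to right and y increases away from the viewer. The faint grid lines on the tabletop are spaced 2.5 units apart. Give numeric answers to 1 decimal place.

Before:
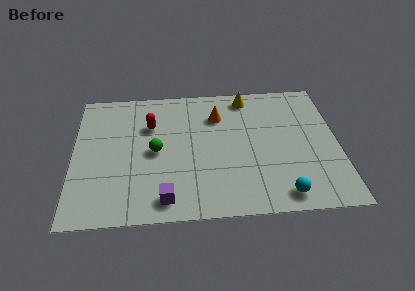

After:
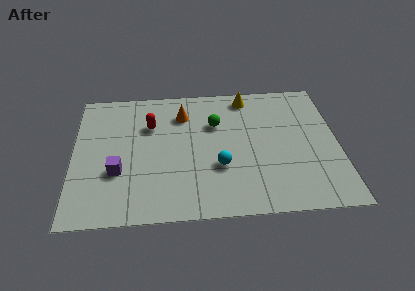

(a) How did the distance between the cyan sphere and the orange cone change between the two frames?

-1.9

Before: roughly 5.5 units apart; after: 3.6. That's 1.9 units closer together.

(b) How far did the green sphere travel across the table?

3.0

From (3.5, 3.9) to (6.1, 5.4), the green sphere covered √(2.6² + 1.5²) ≈ 3.0 units.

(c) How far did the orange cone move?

1.5

The orange cone moved from about (6.2, 5.9) to (4.7, 6.1), a distance of √(1.5² + 0.2²) ≈ 1.5.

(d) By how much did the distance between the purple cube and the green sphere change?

+2.1

Before: roughly 2.8 units apart; after: 4.9. That's 2.1 units further apart.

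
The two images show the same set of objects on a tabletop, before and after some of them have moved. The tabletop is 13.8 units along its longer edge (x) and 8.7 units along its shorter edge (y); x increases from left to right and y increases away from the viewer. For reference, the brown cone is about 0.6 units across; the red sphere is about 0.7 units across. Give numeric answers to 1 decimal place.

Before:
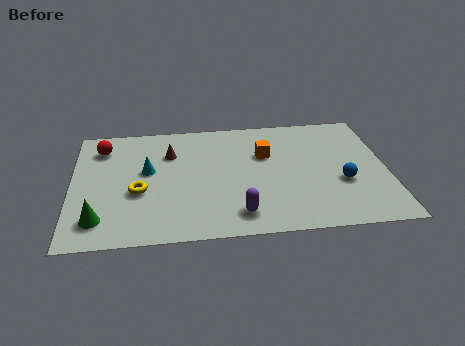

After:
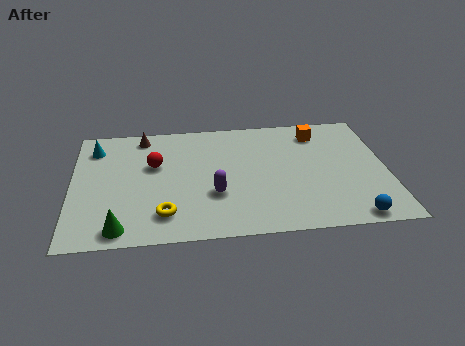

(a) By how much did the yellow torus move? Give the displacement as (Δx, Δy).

(1.1, -1.7)

From the two frames, the yellow torus sits at roughly (2.9, 3.5) before and (4.0, 1.8) after.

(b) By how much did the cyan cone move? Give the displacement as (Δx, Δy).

(-2.3, 1.9)

From the two frames, the cyan cone sits at roughly (3.3, 5.0) before and (1.0, 6.9) after.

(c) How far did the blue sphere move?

2.5

From (11.8, 3.3) to (12.1, 0.8), the blue sphere covered √(0.3² + 2.5²) ≈ 2.5 units.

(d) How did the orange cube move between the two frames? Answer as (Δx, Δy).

(2.4, 1.4)

From the two frames, the orange cube sits at roughly (8.5, 5.7) before and (10.9, 7.1) after.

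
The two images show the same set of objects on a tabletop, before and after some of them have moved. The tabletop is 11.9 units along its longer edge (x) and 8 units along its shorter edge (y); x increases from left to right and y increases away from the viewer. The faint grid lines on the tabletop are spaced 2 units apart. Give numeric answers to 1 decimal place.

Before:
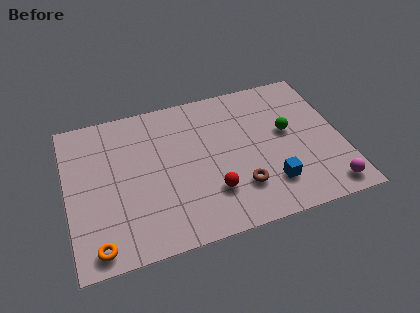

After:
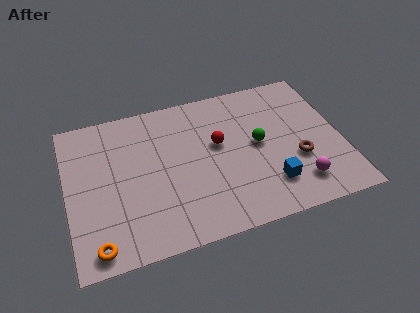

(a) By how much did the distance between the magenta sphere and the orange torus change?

-1.2

Before: roughly 9.9 units apart; after: 8.7. That's 1.2 units closer together.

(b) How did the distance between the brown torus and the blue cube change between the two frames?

+0.3

Before: roughly 1.3 units apart; after: 1.6. That's 0.3 units further apart.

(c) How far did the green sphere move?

1.3

The green sphere moved from about (9.6, 4.5) to (8.3, 4.2), a distance of √(1.3² + 0.3²) ≈ 1.3.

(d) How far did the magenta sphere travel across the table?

1.3

From (11.0, 1.0) to (9.8, 1.6), the magenta sphere covered √(1.2² + 0.6²) ≈ 1.3 units.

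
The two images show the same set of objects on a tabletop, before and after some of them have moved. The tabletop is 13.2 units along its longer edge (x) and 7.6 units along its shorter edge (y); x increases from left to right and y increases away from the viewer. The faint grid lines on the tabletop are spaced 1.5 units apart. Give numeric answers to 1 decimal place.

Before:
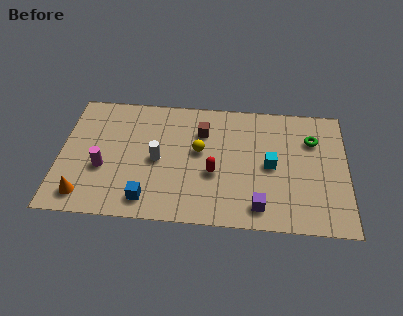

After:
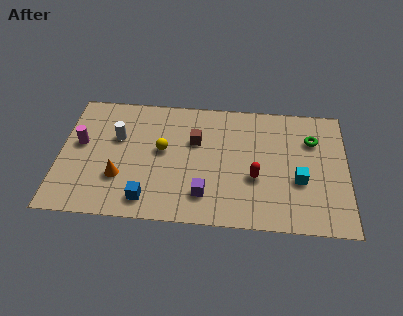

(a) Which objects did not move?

the green torus and the blue cube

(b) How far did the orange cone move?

2.0

From (1.2, 1.2) to (2.8, 2.4), the orange cone covered √(1.6² + 1.2²) ≈ 2.0 units.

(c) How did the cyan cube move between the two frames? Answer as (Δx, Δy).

(1.3, -0.8)

The cyan cube started near (9.7, 3.7) and ended near (11.0, 2.9).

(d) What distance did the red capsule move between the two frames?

1.9

The red capsule moved from about (7.1, 3.0) to (9.0, 2.9), a distance of √(1.9² + 0.1²) ≈ 1.9.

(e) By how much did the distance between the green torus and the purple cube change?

+1.3

Before: roughly 4.8 units apart; after: 6.1. That's 1.3 units further apart.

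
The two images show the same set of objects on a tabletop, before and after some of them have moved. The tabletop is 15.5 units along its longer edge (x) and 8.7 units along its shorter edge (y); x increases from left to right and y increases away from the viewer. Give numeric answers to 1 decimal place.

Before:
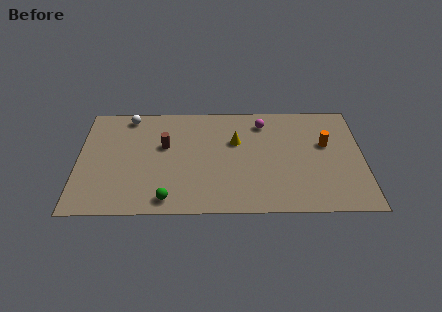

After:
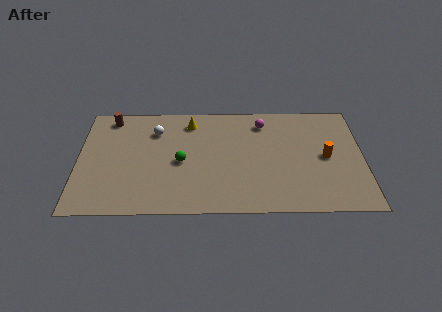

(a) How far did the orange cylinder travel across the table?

1.0

The orange cylinder moved from about (13.5, 5.3) to (13.5, 4.3), a distance of √(0.0² + 1.0²) ≈ 1.0.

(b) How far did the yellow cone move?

3.0

The yellow cone moved from about (8.6, 5.6) to (6.1, 7.2), a distance of √(2.5² + 1.6²) ≈ 3.0.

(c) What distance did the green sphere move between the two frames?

3.0

The green sphere was near (4.9, 1.1) before and (5.6, 4.0) after, so it travelled √(0.7² + 2.9²) ≈ 3.0 units.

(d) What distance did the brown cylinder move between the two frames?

3.8

The brown cylinder was near (4.7, 5.3) before and (1.7, 7.6) after, so it travelled √(3.0² + 2.3²) ≈ 3.8 units.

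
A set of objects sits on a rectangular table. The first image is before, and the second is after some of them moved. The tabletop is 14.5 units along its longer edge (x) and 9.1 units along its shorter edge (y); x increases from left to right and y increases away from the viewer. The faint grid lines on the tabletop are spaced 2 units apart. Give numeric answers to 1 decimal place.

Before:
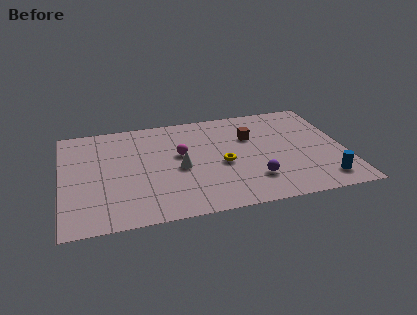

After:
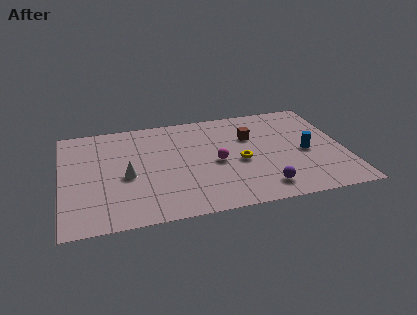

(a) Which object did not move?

the brown cube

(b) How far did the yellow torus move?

0.9

From (8.2, 4.0) to (9.1, 4.0), the yellow torus covered √(0.9² + 0.0²) ≈ 0.9 units.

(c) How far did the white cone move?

2.7

From (6.0, 4.1) to (3.3, 4.0), the white cone covered √(2.7² + 0.1²) ≈ 2.7 units.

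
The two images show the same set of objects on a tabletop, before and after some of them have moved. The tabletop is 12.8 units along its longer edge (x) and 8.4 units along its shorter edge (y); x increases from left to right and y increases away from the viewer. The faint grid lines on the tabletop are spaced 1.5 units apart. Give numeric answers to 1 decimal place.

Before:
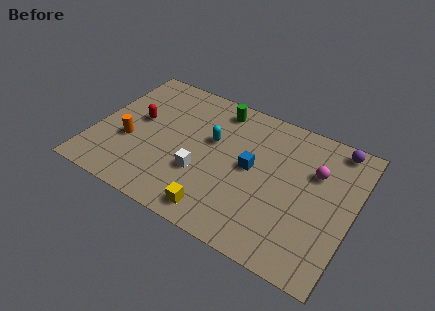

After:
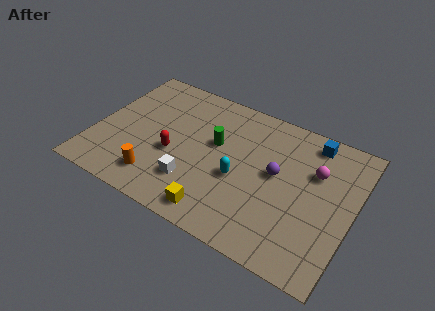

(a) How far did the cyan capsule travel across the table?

2.3

The cyan capsule was near (5.7, 5.1) before and (7.3, 3.5) after, so it travelled √(1.6² + 1.6²) ≈ 2.3 units.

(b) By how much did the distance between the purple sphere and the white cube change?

-3.1

They were about 7.6 units apart before and 4.5 after — 3.1 units closer together.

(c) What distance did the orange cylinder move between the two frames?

2.3

The orange cylinder moved from about (1.8, 3.2) to (3.5, 1.6), a distance of √(1.7² + 1.6²) ≈ 2.3.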